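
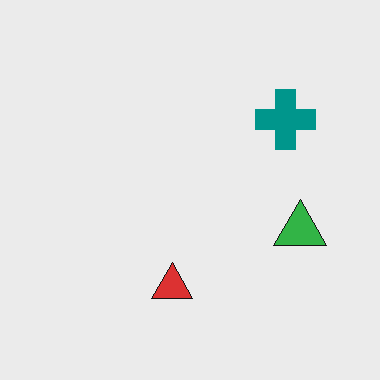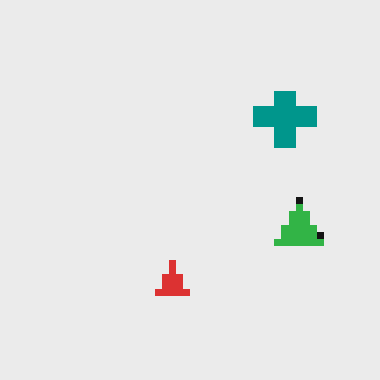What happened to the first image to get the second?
The transformation is: moderately pixelated.

Shapes are reduced to large square blocks; fine edges and outlines are lost — a downscale-then-upscale (mosaic) effect.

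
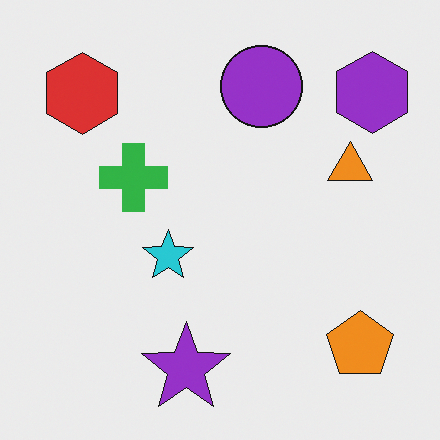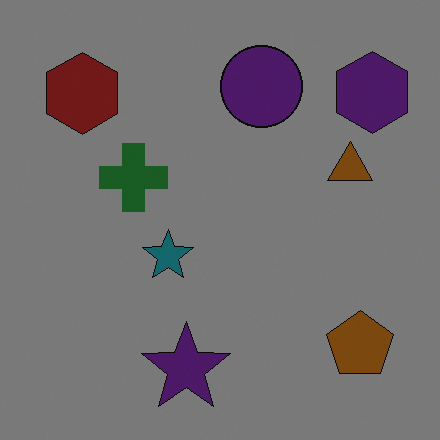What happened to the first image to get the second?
This is the original image substantially darkened.

Every pixel — background and shapes alike — is uniformly darkened.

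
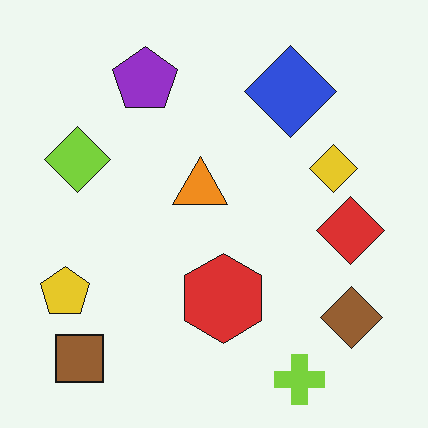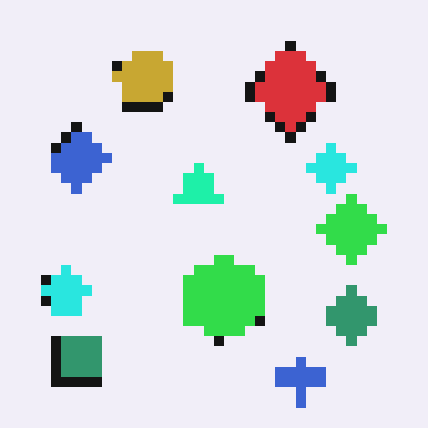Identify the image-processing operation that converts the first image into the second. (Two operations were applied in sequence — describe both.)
This is the original image heavily pixelated into large blocks, then hue-shifted noticeably.

Shapes are reduced to large square blocks; fine edges and outlines are lost — a downscale-then-upscale (mosaic) effect. Every shape's color has rotated by the same amount around the hue wheel — a uniform hue shift.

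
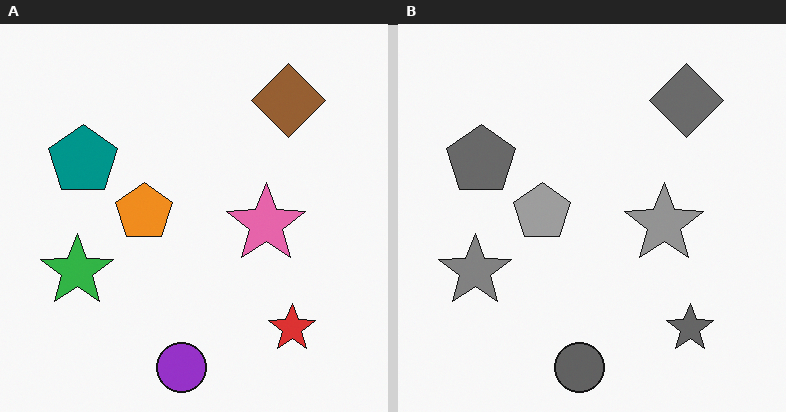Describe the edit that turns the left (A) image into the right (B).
The right (B) image is the left (A) converted to grayscale.

All color is removed — every shape is now a shade of grey.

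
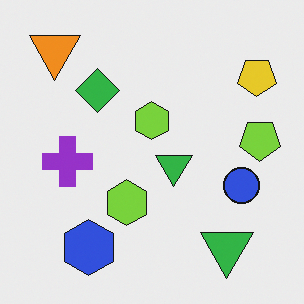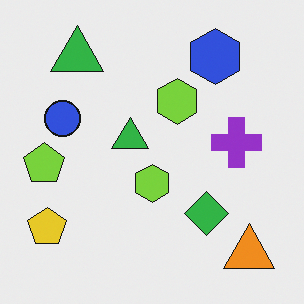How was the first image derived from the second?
This is the original image rotated 180°.

The orange triangle sits in the bottom-right of the second image and the top-left of the first — consistent with a whole-image 180° rotation.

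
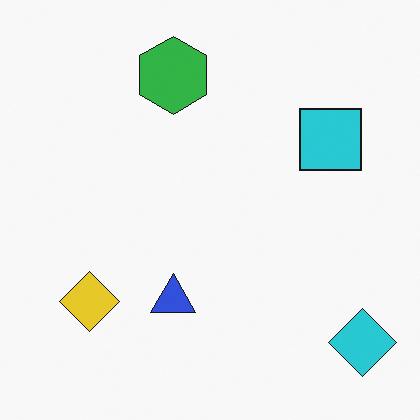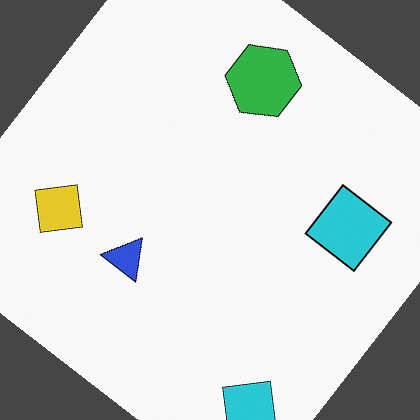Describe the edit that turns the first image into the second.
The image was rotated clockwise by a large amount — several tens of degrees.

Every shape is tilted by the same angle and the image corners show triangular fill wedges — a whole-image rotation by a non-right angle.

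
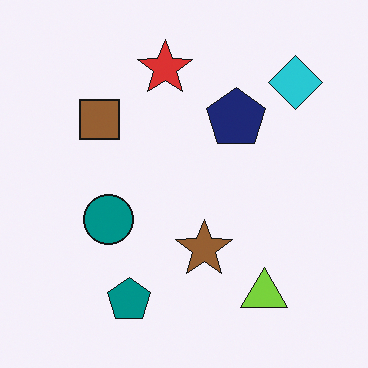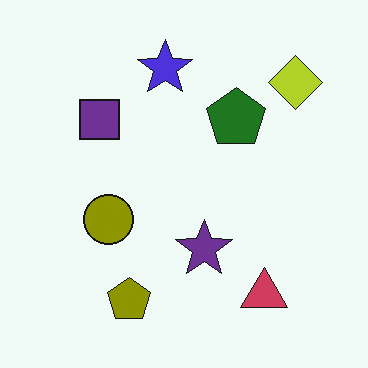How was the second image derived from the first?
The image was hue-shifted through roughly half the color wheel.

Every shape's color has rotated by the same amount around the hue wheel — a uniform hue shift.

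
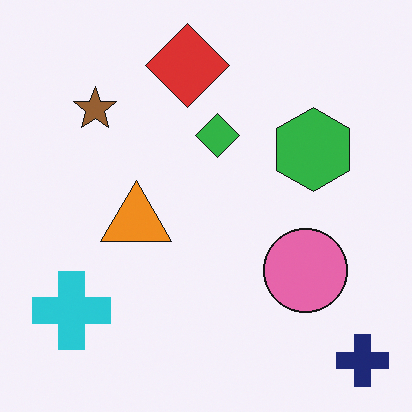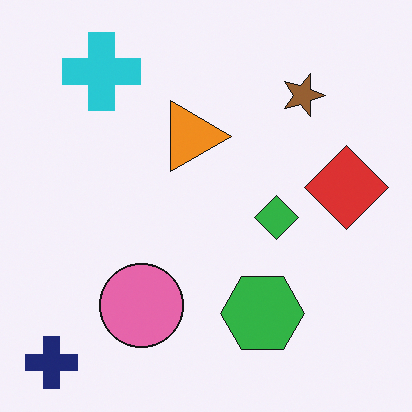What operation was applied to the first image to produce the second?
Rotated 90° clockwise.

The navy cross sits in the bottom-right of the first image and the bottom-left of the second — consistent with a whole-image 90° clockwise rotation.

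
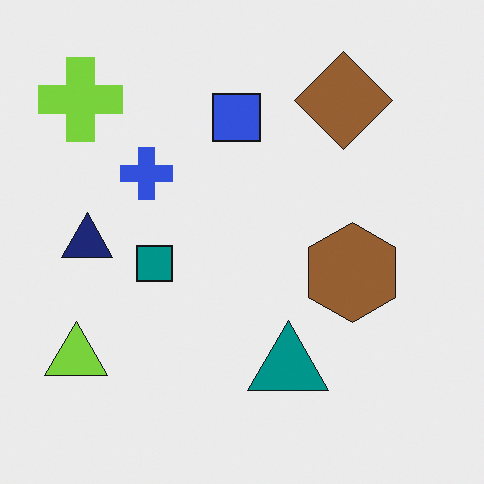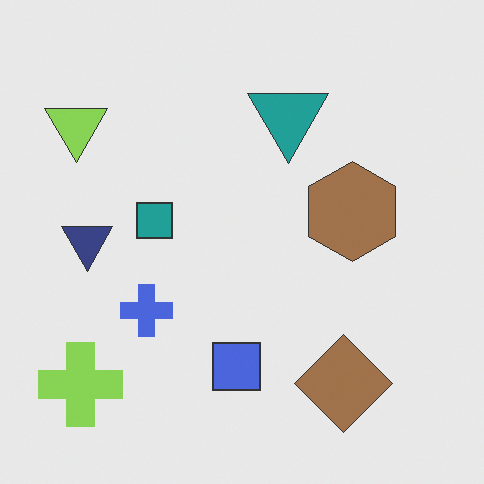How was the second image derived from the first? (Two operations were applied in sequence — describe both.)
The second image is the first given slightly reduced contrast, then flipped vertically (top ↔ bottom).

Tones are pushed toward mid-grey across the whole image — a global contrast change. The lime cross is in the top-left of the first image and the bottom-left of the second — shapes on opposite sides of the horizontal midline have swapped in a mirror flip.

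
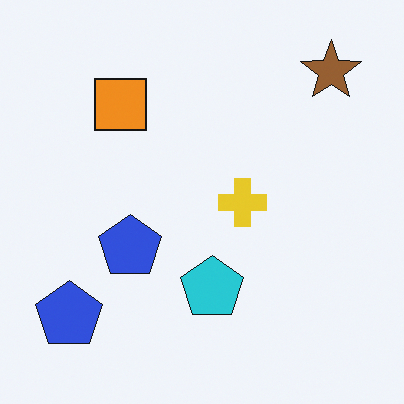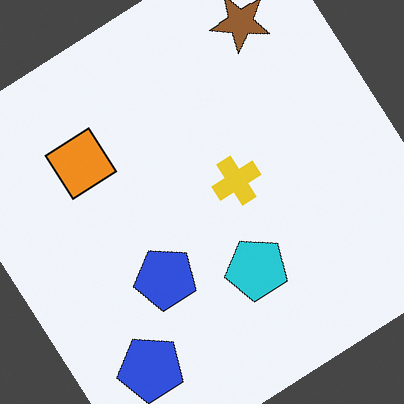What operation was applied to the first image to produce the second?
The image was rotated counter-clockwise by a large amount — several tens of degrees.

Every shape is tilted by the same angle and the image corners show triangular fill wedges — a whole-image rotation by a non-right angle.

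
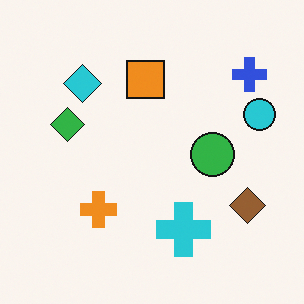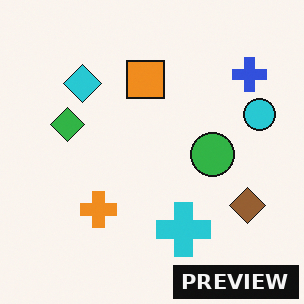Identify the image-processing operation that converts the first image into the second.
The image was watermarked with the text "PREVIEW" in the lower-right corner.

A dark label reading "PREVIEW" appears in the lower-right corner.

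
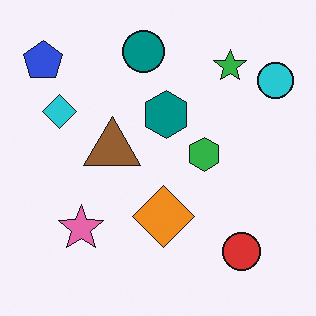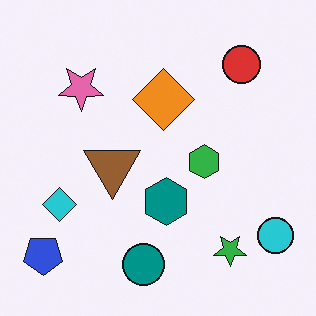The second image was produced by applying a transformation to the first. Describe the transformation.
This is the original image flipped vertically (top ↔ bottom).

The teal circle is in the top of the first image and the bottom of the second — shapes on opposite sides of the horizontal midline have swapped in a mirror flip.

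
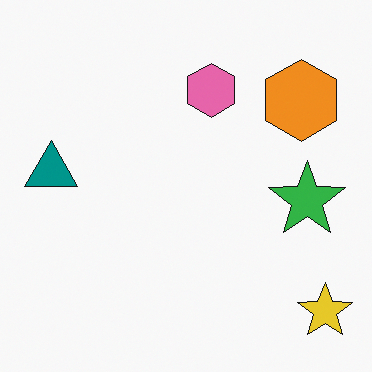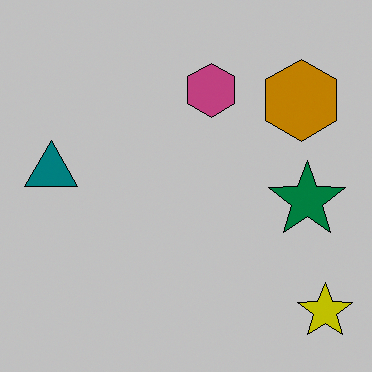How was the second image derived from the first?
Heavily posterized to just a handful of flat colors.

Each flat color has snapped to a coarser quantized level — most visibly, the near-white background has dropped to a flat grey.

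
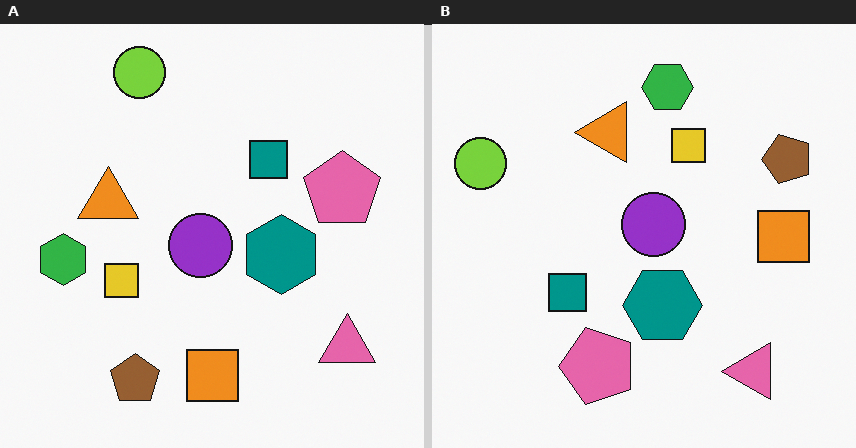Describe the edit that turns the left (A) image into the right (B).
This is the original image transposed (reflected across the top-left ↔ bottom-right diagonal).

Shapes have swapped their row and column positions — what was in the top-right is now in the bottom-left — a diagonal reflection.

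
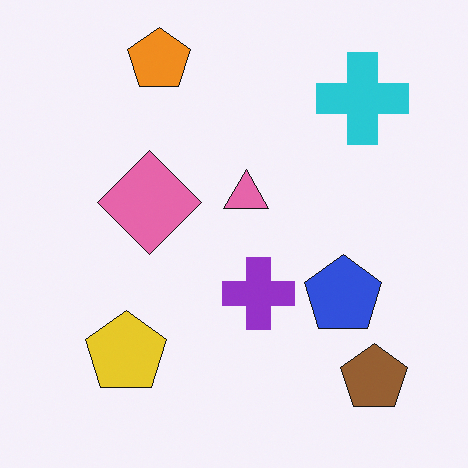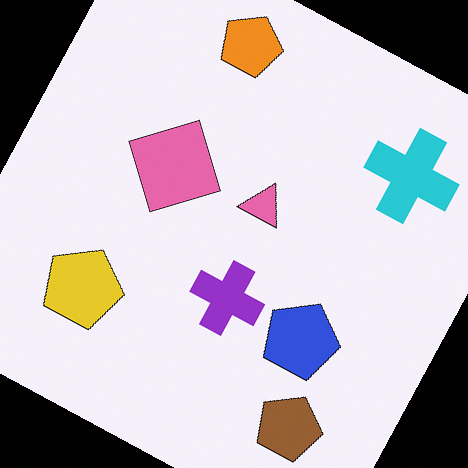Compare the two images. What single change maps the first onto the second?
Rotated clockwise by a clearly visible amount.

Every shape is tilted by the same angle and the image corners show triangular fill wedges — a whole-image rotation by a non-right angle.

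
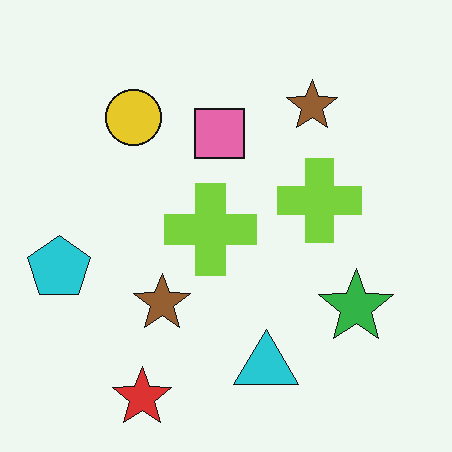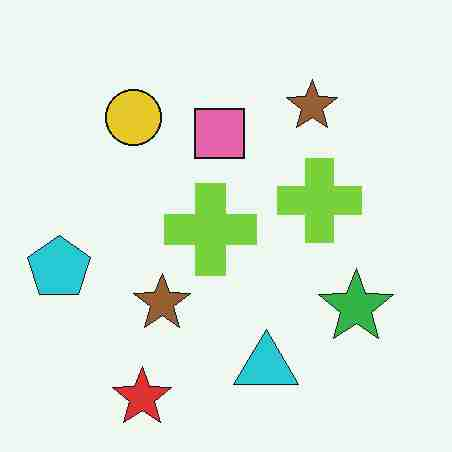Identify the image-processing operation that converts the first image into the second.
Degraded with heavy JPEG compression.

Blocky 8×8 compression artifacts appear around shape edges and the flat background shows ringing — characteristic JPEG degradation.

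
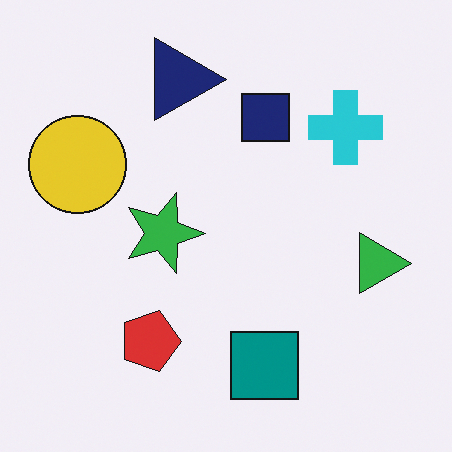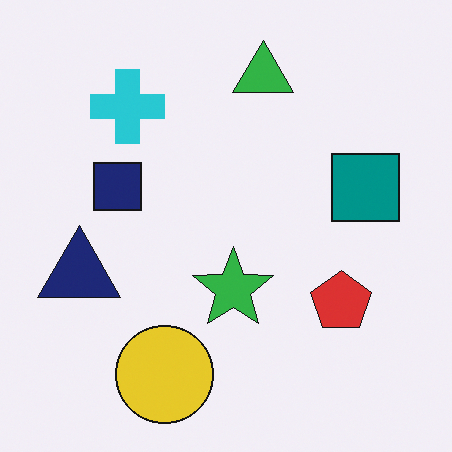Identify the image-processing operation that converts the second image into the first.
It was rotated 90° clockwise.

The yellow circle sits in the bottom of the second image and the left of the first — consistent with a whole-image 90° clockwise rotation.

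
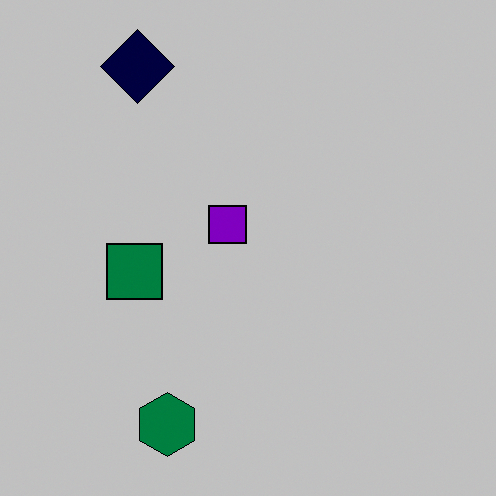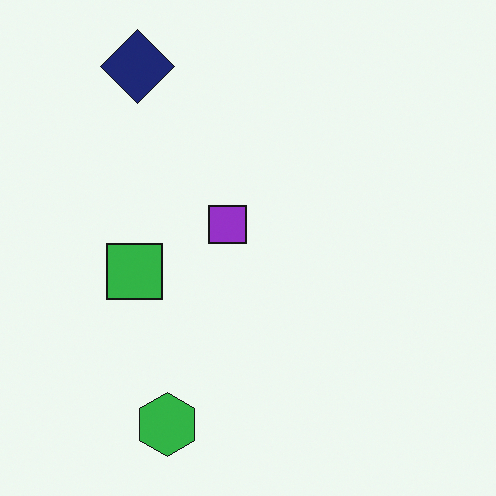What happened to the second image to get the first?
It was heavily posterized to just a handful of flat colors.

Each flat color has snapped to a coarser quantized level — most visibly, the near-white background has dropped to a flat grey.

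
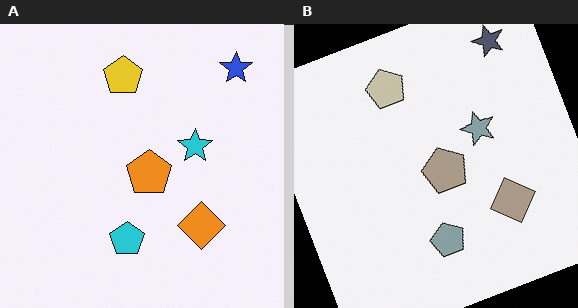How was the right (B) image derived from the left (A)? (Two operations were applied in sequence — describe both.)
Rotated counter-clockwise by a moderate amount, then made much more muted (saturation change).

Every shape is tilted by the same angle and the image corners show triangular fill wedges — a whole-image rotation by a non-right angle. All colors are more muted and greyish — a global saturation change.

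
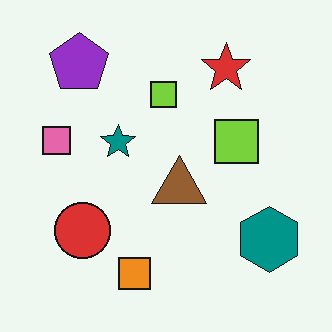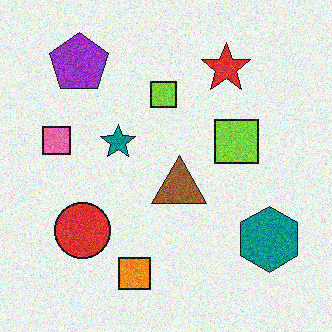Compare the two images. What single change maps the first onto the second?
This is the original image degraded with visible gaussian noise.

Random speckle covers the whole image, including the flat background.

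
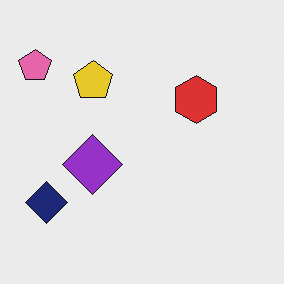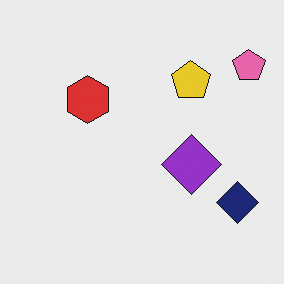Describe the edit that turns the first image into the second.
The second image is the first flipped horizontally (left ↔ right).

The pink pentagon is in the top-left of the first image and the top-right of the second — shapes on opposite sides of the vertical midline have swapped in a mirror flip.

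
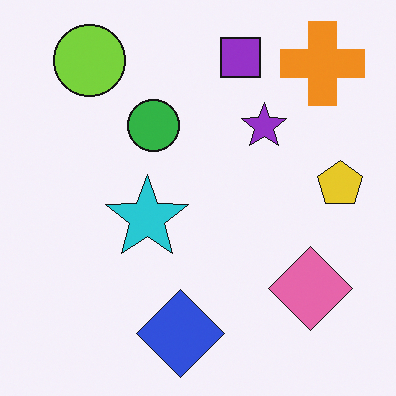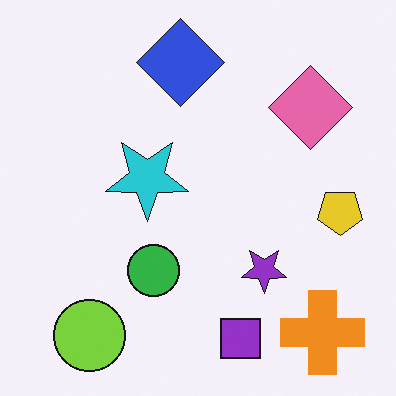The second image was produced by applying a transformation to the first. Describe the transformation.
Flipped vertically (top ↔ bottom).

The purple square is in the top of the first image and the bottom of the second — shapes on opposite sides of the horizontal midline have swapped in a mirror flip.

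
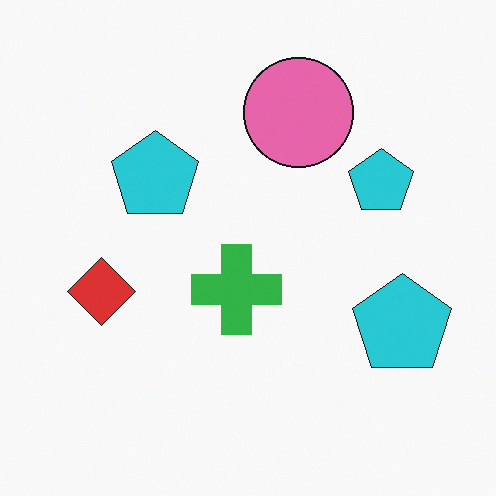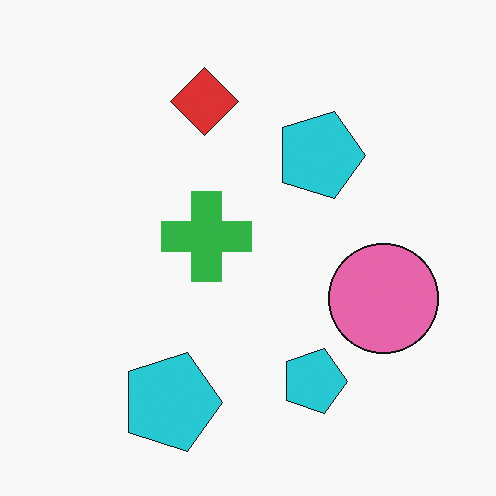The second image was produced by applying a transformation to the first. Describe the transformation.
It was rotated 90° clockwise.

The red diamond sits in the left of the first image and the top of the second — consistent with a whole-image 90° clockwise rotation.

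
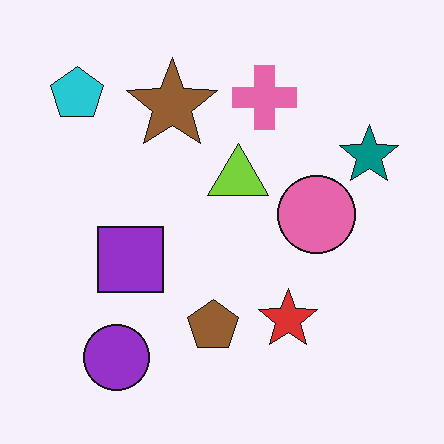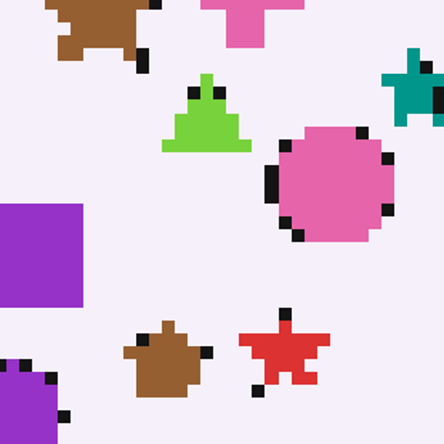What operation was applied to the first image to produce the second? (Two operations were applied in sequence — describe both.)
This is the original image moderately pixelated, then cropped to a modestly smaller region and rescaled.

Shapes are reduced to large square blocks; fine edges and outlines are lost — a downscale-then-upscale (mosaic) effect. The visible shapes are larger and the field of view is narrower; shapes near the original edges may be partly or wholly outside the frame — a crop-and-rescale.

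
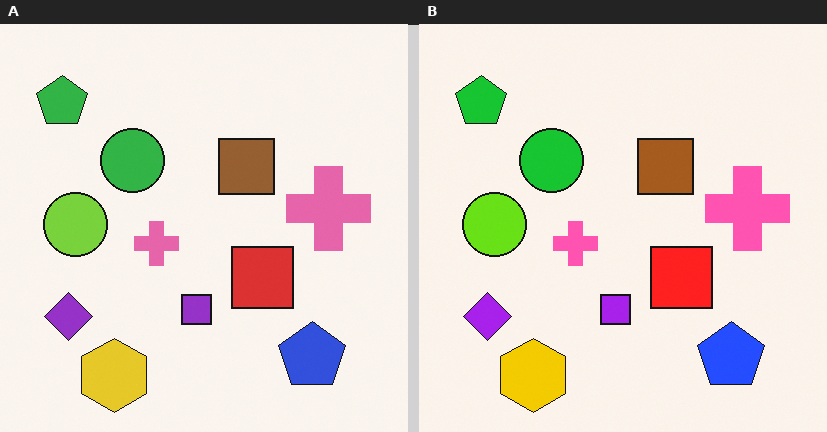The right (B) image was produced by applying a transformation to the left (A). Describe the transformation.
This is the original image slightly oversaturated.

All colors are more vivid — a global saturation change.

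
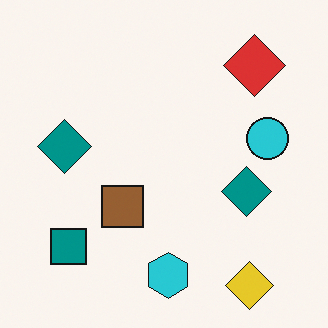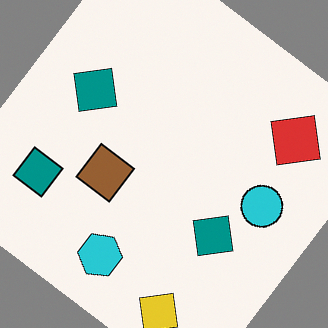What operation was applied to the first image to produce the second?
The image was rotated clockwise by a large amount — several tens of degrees.

Every shape is tilted by the same angle and the image corners show triangular fill wedges — a whole-image rotation by a non-right angle.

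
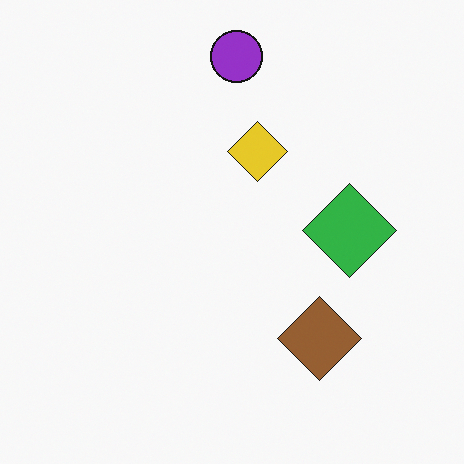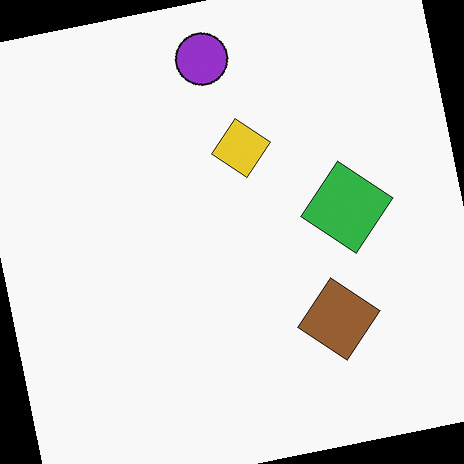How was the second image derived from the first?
The transformation is: rotated counter-clockwise by a few degrees.

Every shape is tilted by the same angle and the image corners show triangular fill wedges — a whole-image rotation by a non-right angle.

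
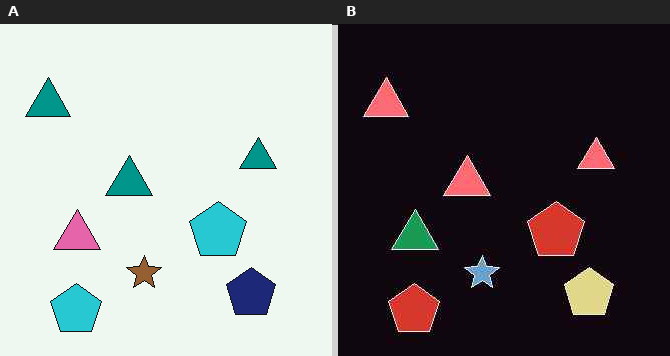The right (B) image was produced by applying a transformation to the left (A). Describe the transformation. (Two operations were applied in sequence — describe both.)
Color-inverted (negative), then given moderate JPEG compression.

The light background has become dark and every shape's color is its complement — a photographic negative. Blocky 8×8 compression artifacts appear around shape edges and the flat background shows ringing — characteristic JPEG degradation.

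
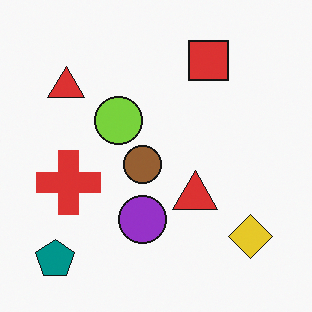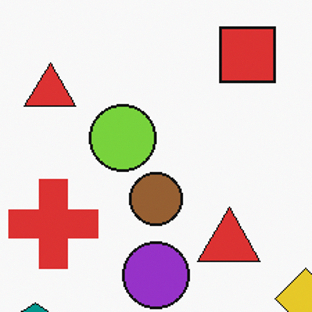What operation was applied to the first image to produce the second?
It was cropped slightly and scaled back up.

The visible shapes are larger and the field of view is narrower; shapes near the original edges may be partly or wholly outside the frame — a crop-and-rescale.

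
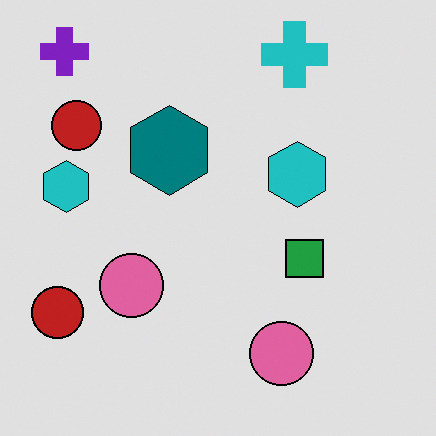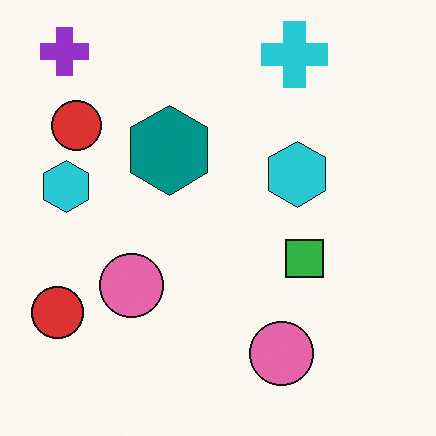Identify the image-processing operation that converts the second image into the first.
The transformation is: posterized to a reduced palette.

Each flat color has snapped to a coarser quantized level — most visibly, the near-white background has dropped to a flat grey.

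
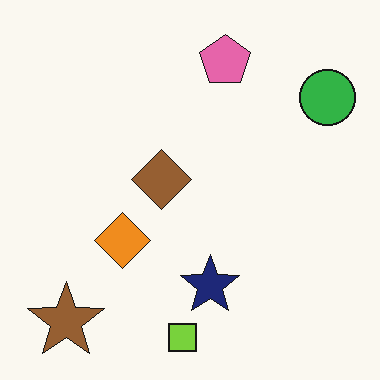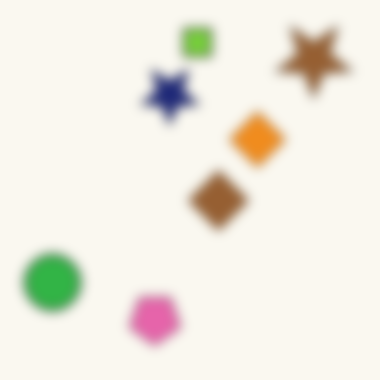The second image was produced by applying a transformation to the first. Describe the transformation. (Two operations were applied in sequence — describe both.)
This is the original image heavily blurred, then rotated 180°.

Shape edges and outlines are uniformly softened across the whole image. The brown star sits in the bottom-left of the first image and the top-right of the second — consistent with a whole-image 180° rotation.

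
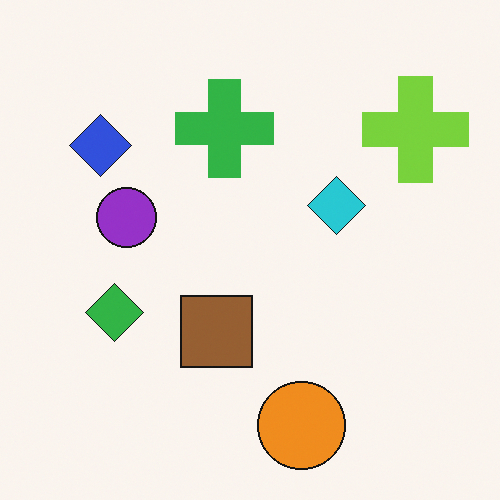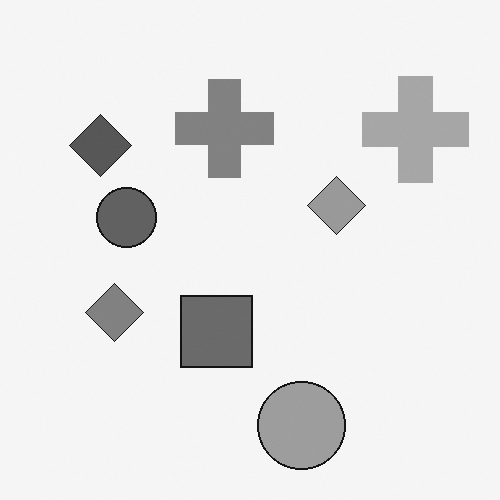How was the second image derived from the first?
Converted to grayscale.

All color is removed — every shape is now a shade of grey.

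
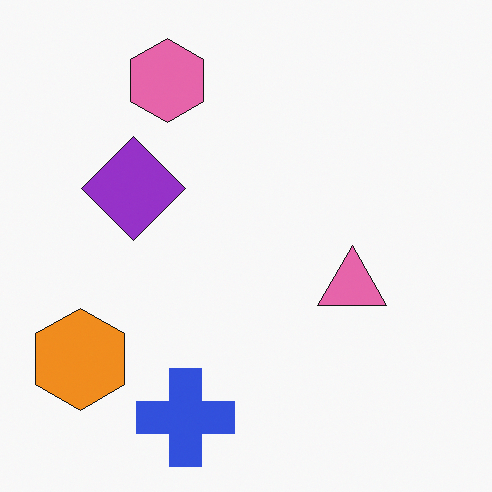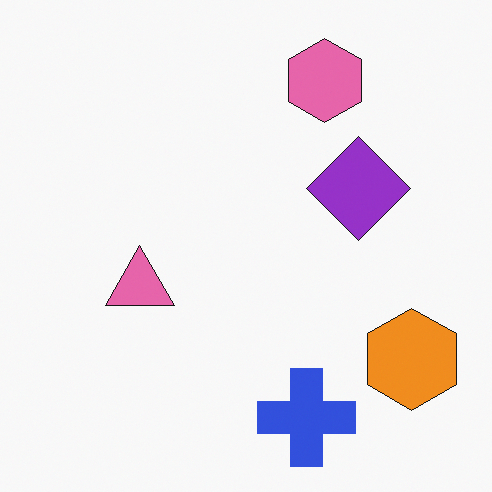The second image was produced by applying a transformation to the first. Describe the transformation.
Flipped horizontally (left ↔ right).

The orange hexagon is in the bottom-left of the first image and the bottom-right of the second — shapes on opposite sides of the vertical midline have swapped in a mirror flip.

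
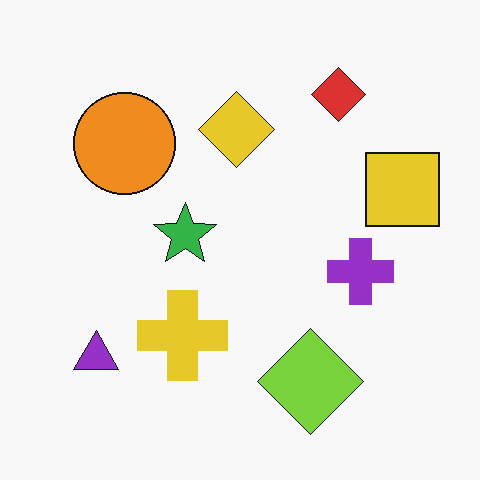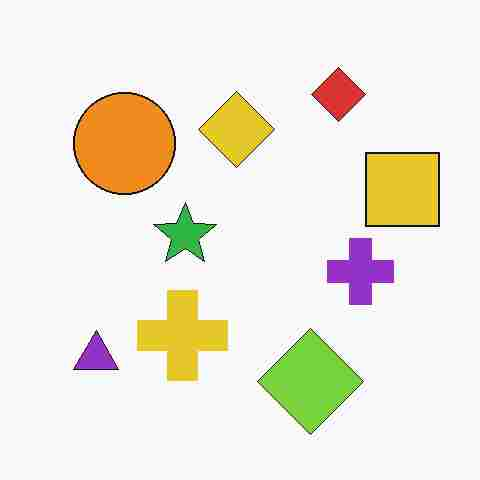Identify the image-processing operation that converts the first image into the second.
This is the original image degraded with heavy JPEG compression.

Blocky 8×8 compression artifacts appear around shape edges and the flat background shows ringing — characteristic JPEG degradation.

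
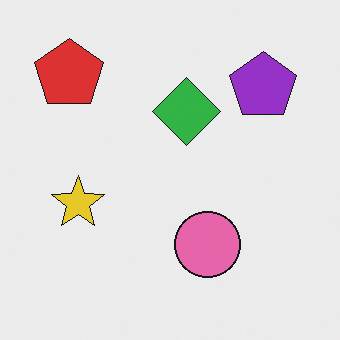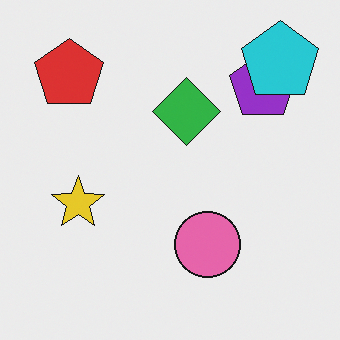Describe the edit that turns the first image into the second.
The transformation is: overlaid with an additional cyan pentagon.

A cyan pentagon appears in the second image that is absent from the first.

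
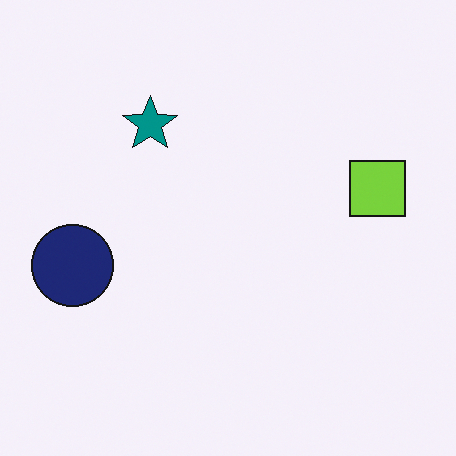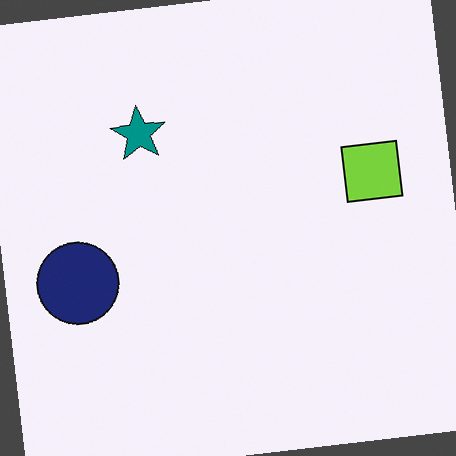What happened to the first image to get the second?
It was rotated counter-clockwise by a few degrees.

Every shape is tilted by the same angle and the image corners show triangular fill wedges — a whole-image rotation by a non-right angle.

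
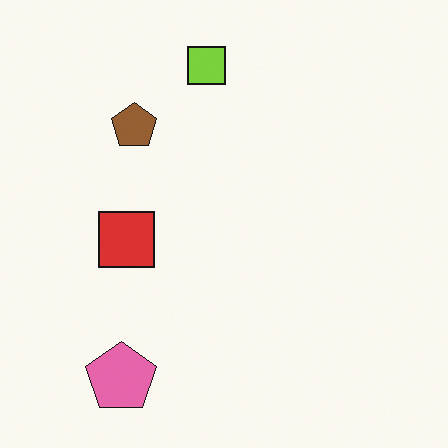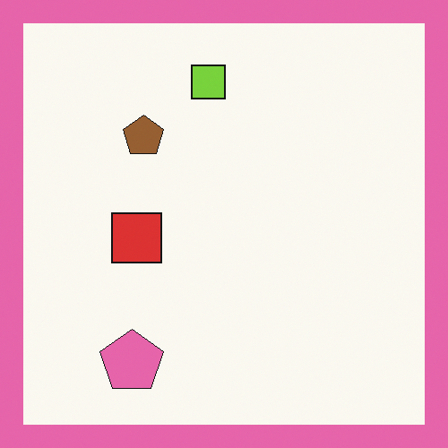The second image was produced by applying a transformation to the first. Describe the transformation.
The transformation is: framed with a pink border.

A solid pink frame runs around the edge of the second image, with the content slightly shrunk inside it.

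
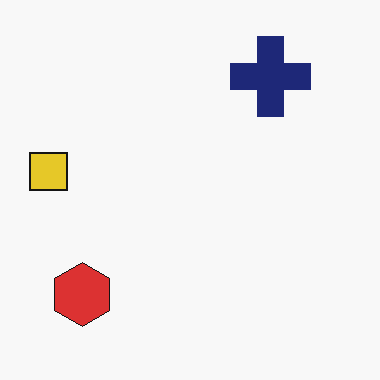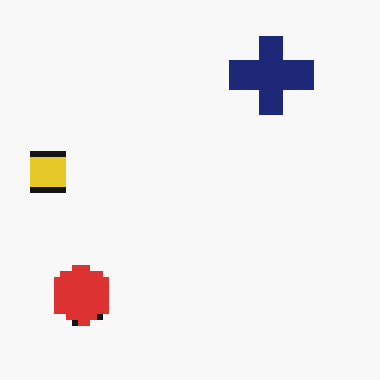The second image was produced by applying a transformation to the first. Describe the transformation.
It was pixelated into visible square blocks.

Shapes are reduced to large square blocks; fine edges and outlines are lost — a downscale-then-upscale (mosaic) effect.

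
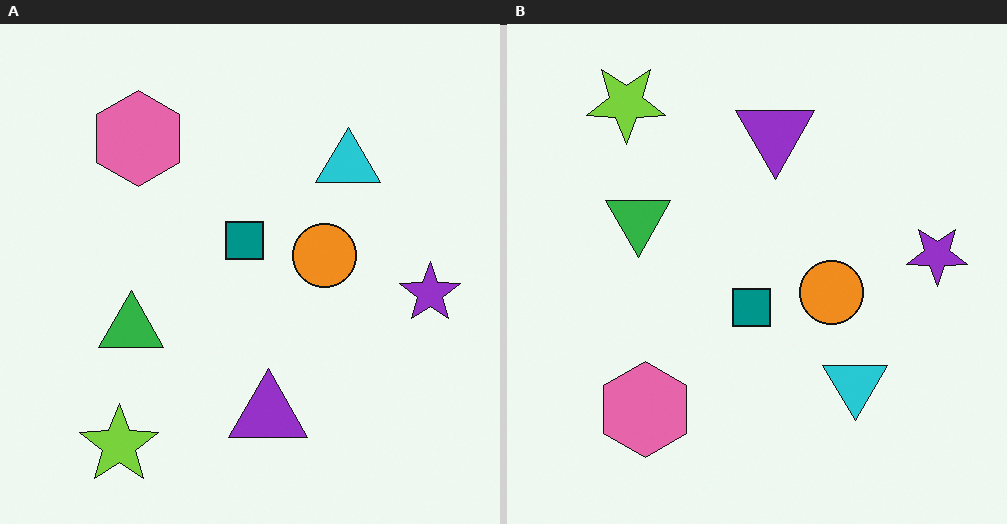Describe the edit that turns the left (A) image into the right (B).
The transformation is: flipped vertically (top ↔ bottom).

The lime star is in the bottom-left of the left (A) image and the top-left of the right (B) — shapes on opposite sides of the horizontal midline have swapped in a mirror flip.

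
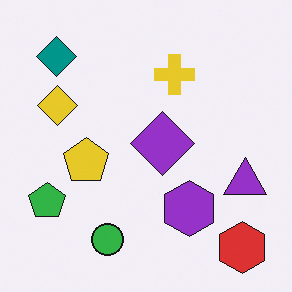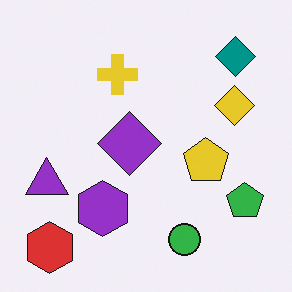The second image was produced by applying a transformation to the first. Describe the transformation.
Flipped horizontally (left ↔ right).

The green pentagon is in the bottom-left of the first image and the bottom-right of the second — shapes on opposite sides of the vertical midline have swapped in a mirror flip.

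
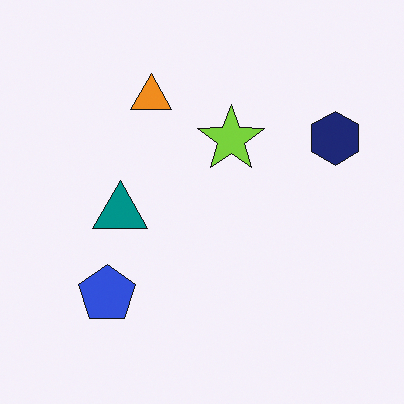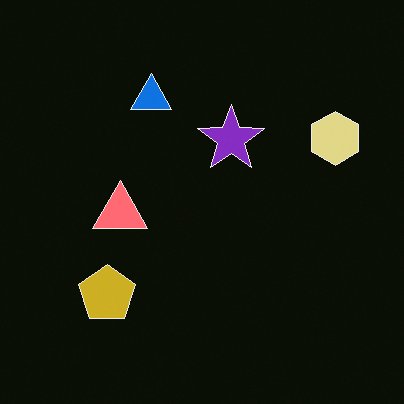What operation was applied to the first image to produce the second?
This is the original image color-inverted (negative).

The light background has become dark and every shape's color is its complement — a photographic negative.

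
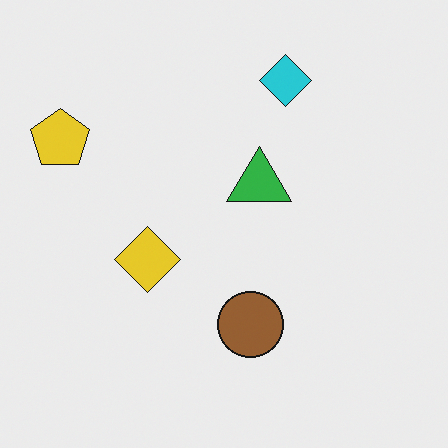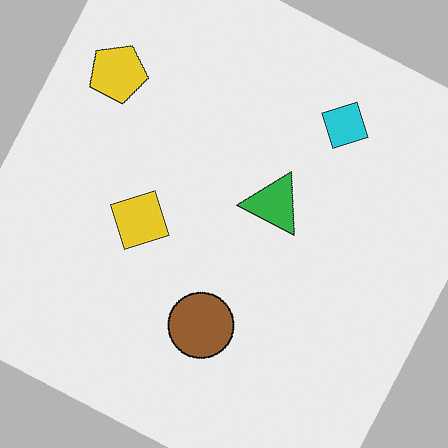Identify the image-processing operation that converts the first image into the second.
It was rotated clockwise by a moderate amount.

Every shape is tilted by the same angle and the image corners show triangular fill wedges — a whole-image rotation by a non-right angle.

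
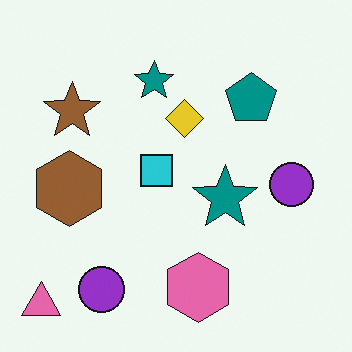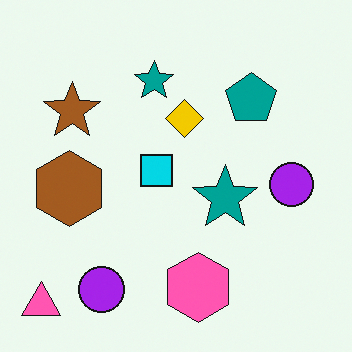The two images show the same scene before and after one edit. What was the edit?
Slightly oversaturated.

All colors are more vivid — a global saturation change.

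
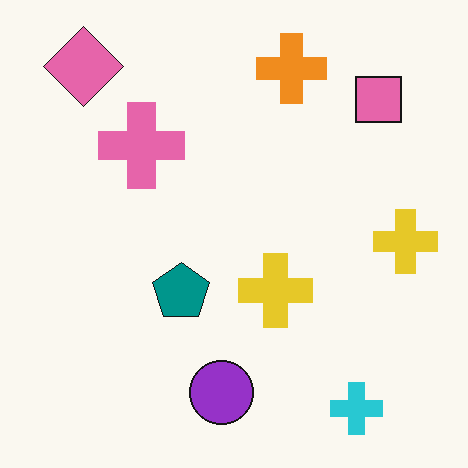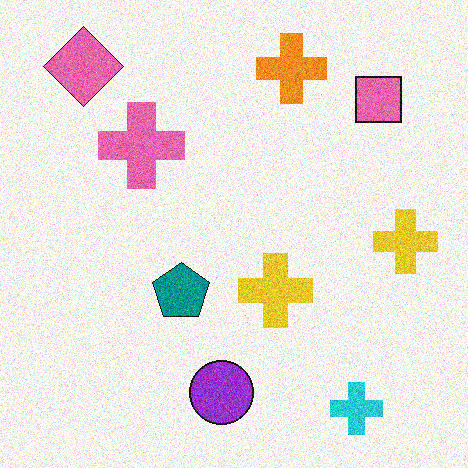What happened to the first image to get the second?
The image was degraded with moderate additive noise.

Random speckle covers the whole image, including the flat background.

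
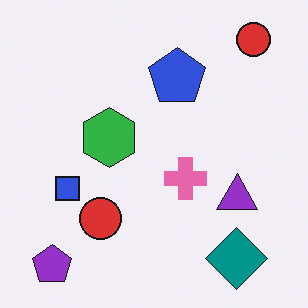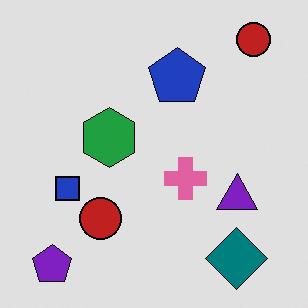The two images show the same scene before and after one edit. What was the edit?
It was moderately posterized.

Each flat color has snapped to a coarser quantized level — most visibly, the near-white background has dropped to a flat grey.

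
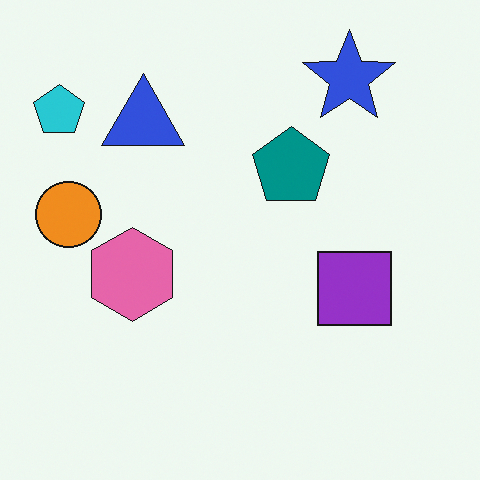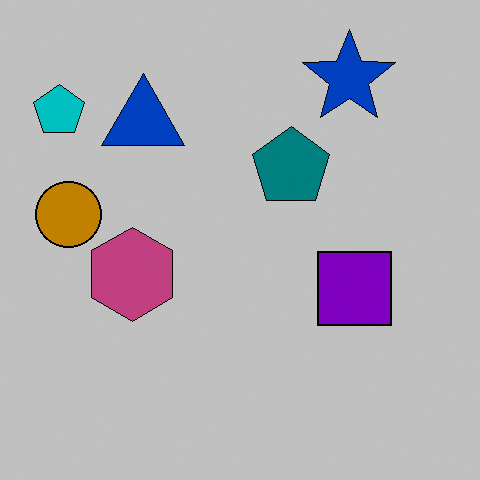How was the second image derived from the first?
The image was aggressively posterized.

Each flat color has snapped to a coarser quantized level — most visibly, the near-white background has dropped to a flat grey.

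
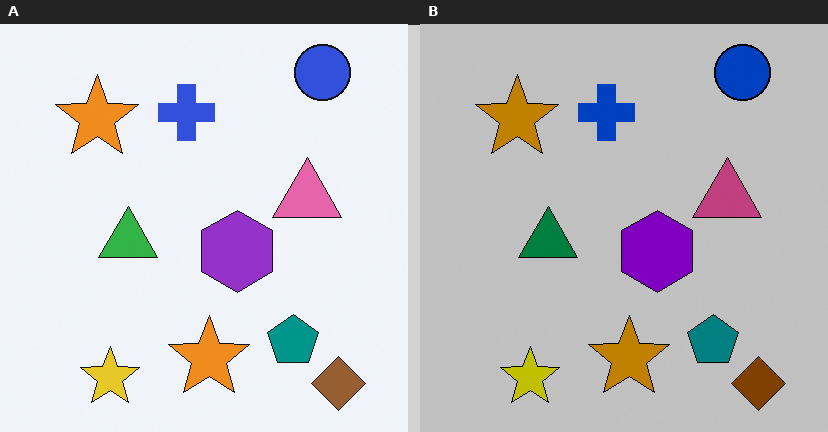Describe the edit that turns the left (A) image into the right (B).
The right (B) image is the left (A) aggressively posterized.

Each flat color has snapped to a coarser quantized level — most visibly, the near-white background has dropped to a flat grey.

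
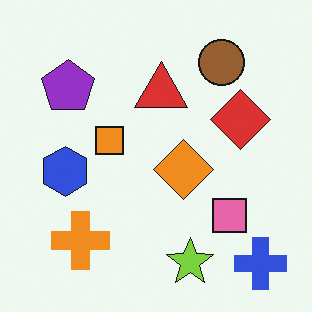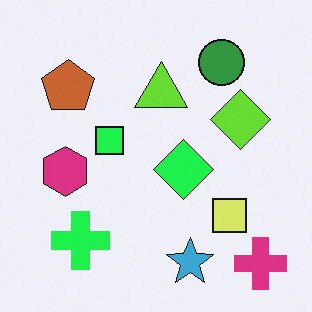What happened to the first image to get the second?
The image was hue-shifted noticeably.

Every shape's color has rotated by the same amount around the hue wheel — a uniform hue shift.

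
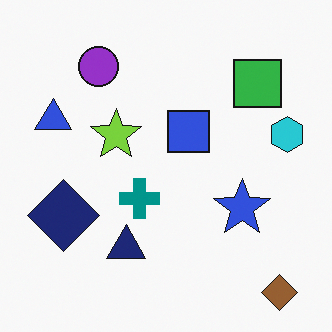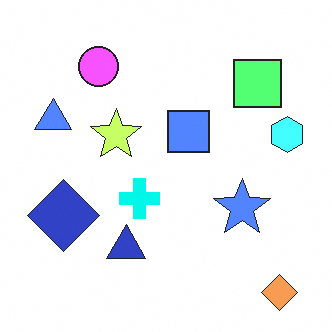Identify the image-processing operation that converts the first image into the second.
It was substantially brightened.

Every pixel — background and shapes alike — is uniformly brightened.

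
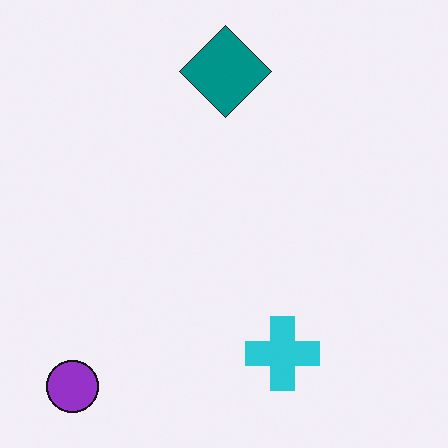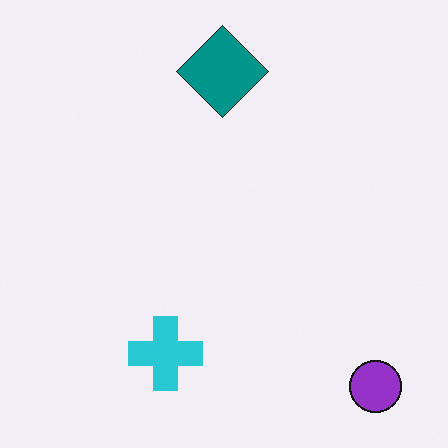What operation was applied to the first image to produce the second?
This is the original image flipped horizontally (left ↔ right).

The purple circle is in the bottom-left of the first image and the bottom-right of the second — shapes on opposite sides of the vertical midline have swapped in a mirror flip.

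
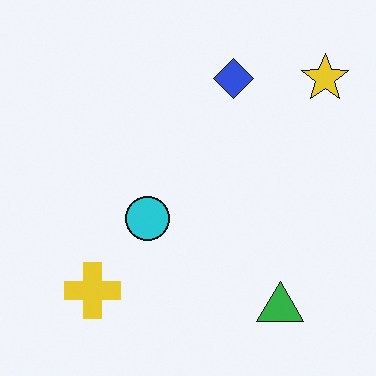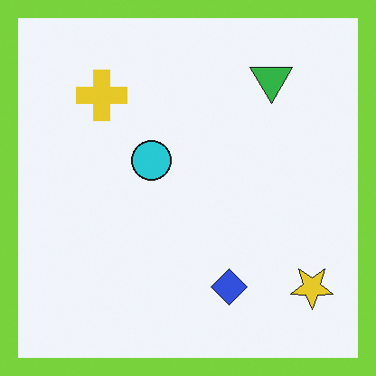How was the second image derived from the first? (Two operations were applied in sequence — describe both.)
This is the original image flipped vertically (top ↔ bottom), then framed with a lime border.

The green triangle is in the bottom-right of the first image and the top-right of the second — shapes on opposite sides of the horizontal midline have swapped in a mirror flip. A solid lime frame runs around the edge of the second image, with the content slightly shrunk inside it.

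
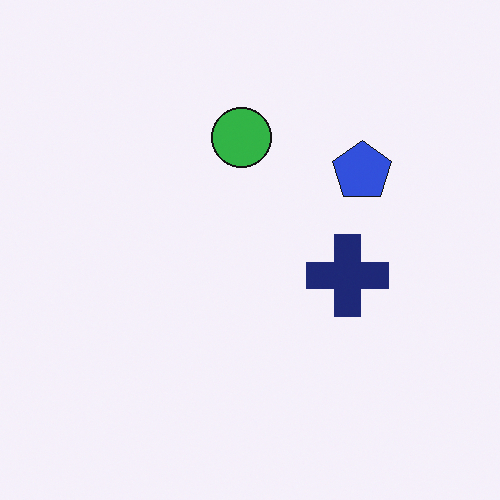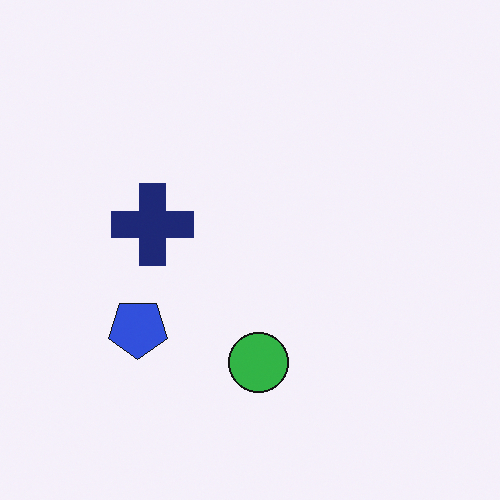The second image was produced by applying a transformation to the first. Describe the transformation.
The image was rotated 180°.

The blue pentagon sits in the right of the first image and the left of the second — consistent with a whole-image 180° rotation.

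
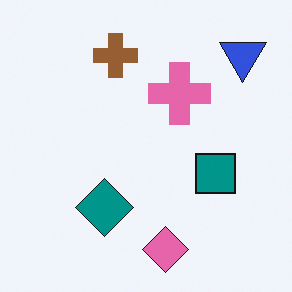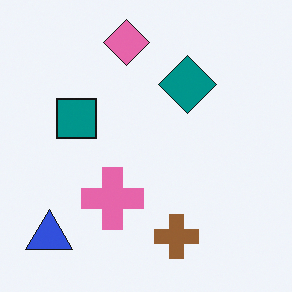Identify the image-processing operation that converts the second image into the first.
Rotated 180°.

The blue triangle sits in the bottom-left of the second image and the top-right of the first — consistent with a whole-image 180° rotation.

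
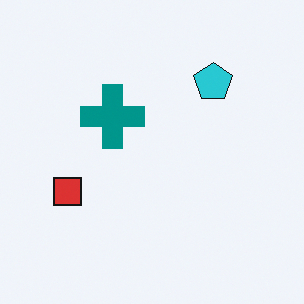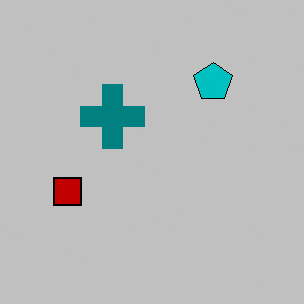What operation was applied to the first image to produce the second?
The transformation is: heavily posterized to just a handful of flat colors.

Each flat color has snapped to a coarser quantized level — most visibly, the near-white background has dropped to a flat grey.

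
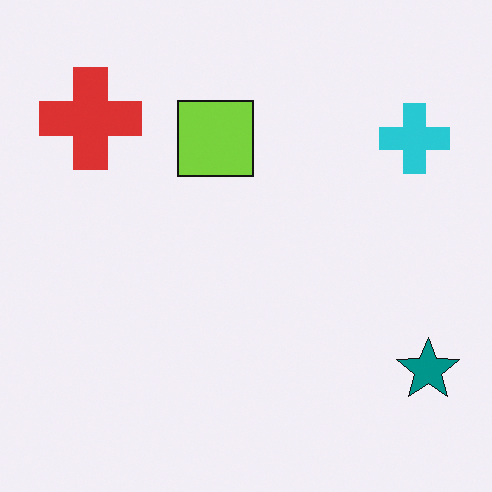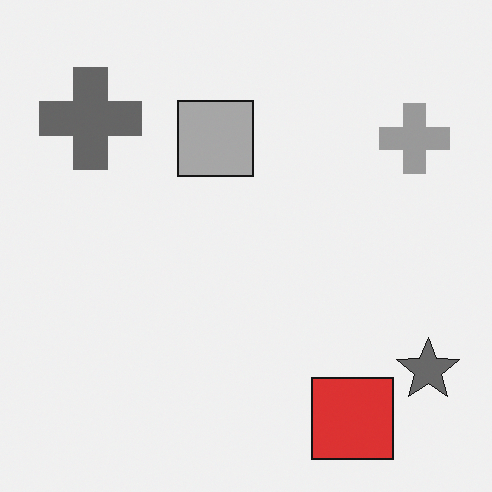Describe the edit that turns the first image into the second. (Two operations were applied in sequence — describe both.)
It was converted to grayscale, then overlaid with an additional red square.

All color is removed — every shape is now a shade of grey. A red square appears in the second image that is absent from the first.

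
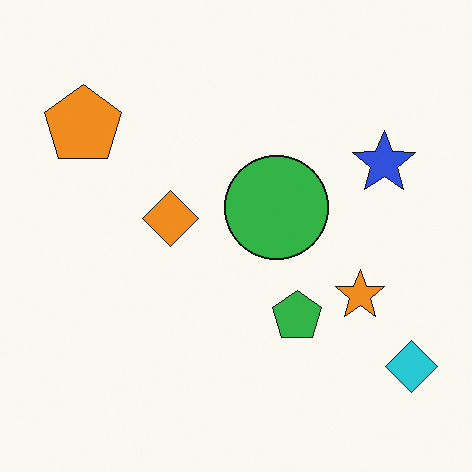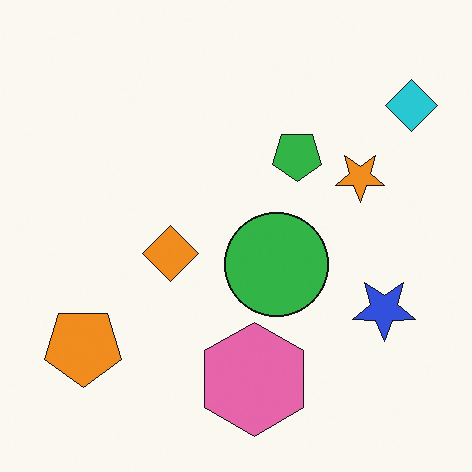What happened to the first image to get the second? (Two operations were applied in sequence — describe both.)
Flipped vertically (top ↔ bottom), then overlaid with an additional pink hexagon.

The cyan diamond is in the bottom-right of the first image and the top-right of the second — shapes on opposite sides of the horizontal midline have swapped in a mirror flip. A pink hexagon appears in the second image that is absent from the first.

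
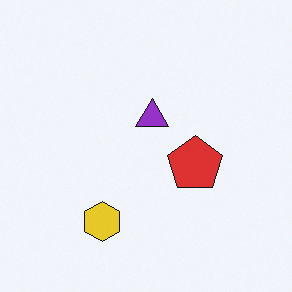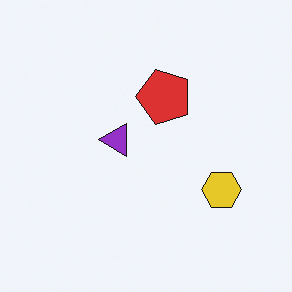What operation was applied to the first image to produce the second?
The image was rotated 90° counter-clockwise.

The yellow hexagon sits in the bottom of the first image and the right of the second — consistent with a whole-image 90° counter-clockwise rotation.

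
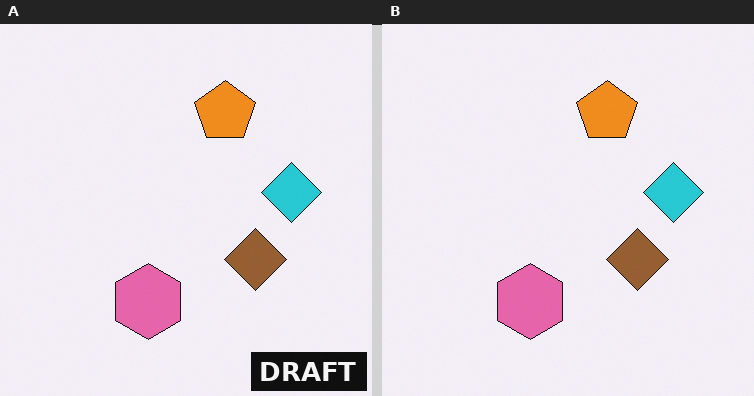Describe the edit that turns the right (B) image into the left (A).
The image was watermarked with the text "DRAFT" in the lower-right corner.

A dark label reading "DRAFT" appears in the lower-right corner.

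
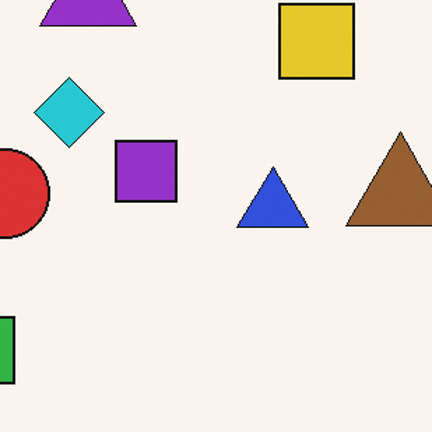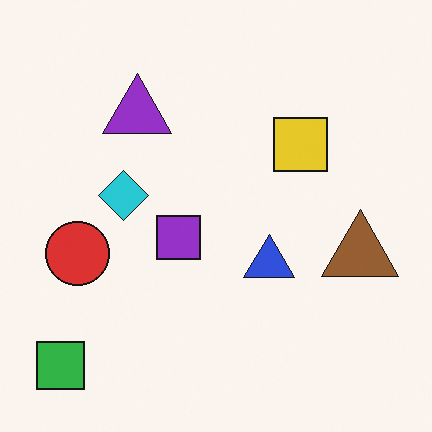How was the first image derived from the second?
The image was cropped slightly and scaled back up.

The visible shapes are larger and the field of view is narrower; shapes near the original edges may be partly or wholly outside the frame — a crop-and-rescale.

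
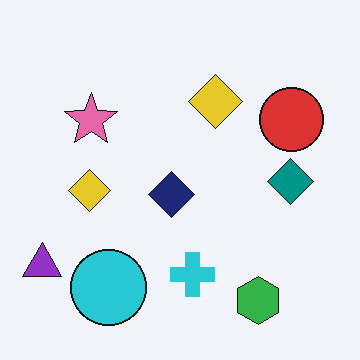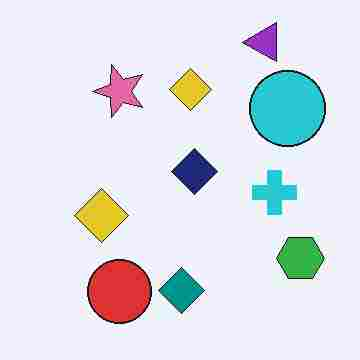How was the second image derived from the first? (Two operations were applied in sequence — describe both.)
The second image is the first transposed (reflected across the top-left ↔ bottom-right diagonal), then degraded with heavy JPEG compression.

Shapes have swapped their row and column positions — what was in the top-right is now in the bottom-left — a diagonal reflection. Blocky 8×8 compression artifacts appear around shape edges and the flat background shows ringing — characteristic JPEG degradation.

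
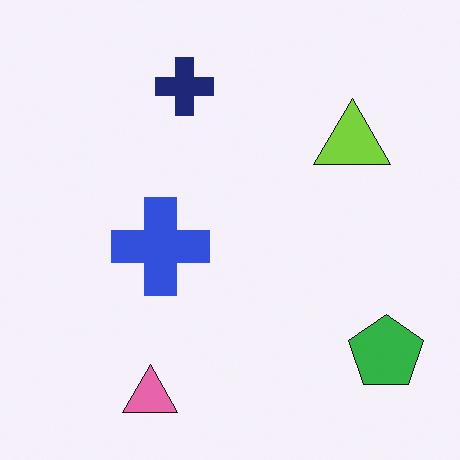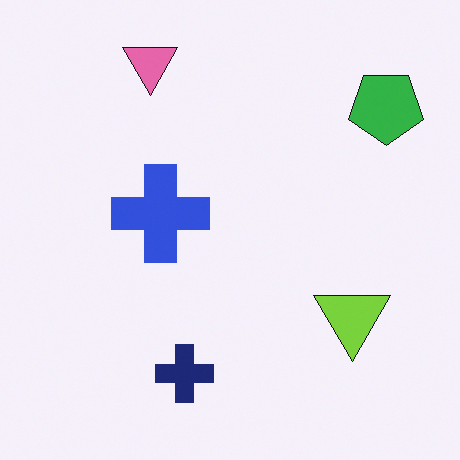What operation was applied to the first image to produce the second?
It was flipped vertically (top ↔ bottom).

The pink triangle is in the bottom-left of the first image and the top-left of the second — shapes on opposite sides of the horizontal midline have swapped in a mirror flip.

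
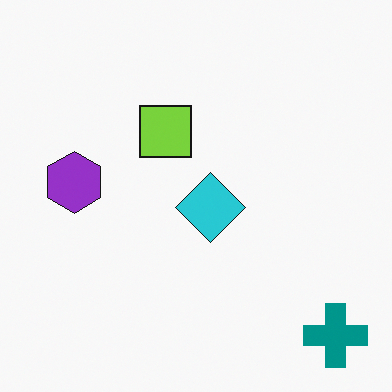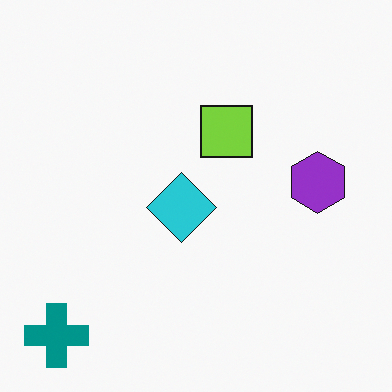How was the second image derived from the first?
The second image is the first flipped horizontally (left ↔ right).

The teal cross is in the bottom-right of the first image and the bottom-left of the second — shapes on opposite sides of the vertical midline have swapped in a mirror flip.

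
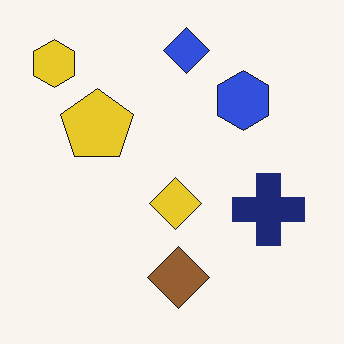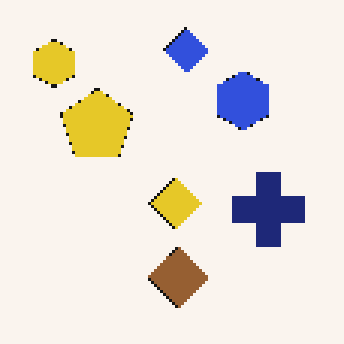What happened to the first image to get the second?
The transformation is: mildly pixelated.

Shapes are reduced to large square blocks; fine edges and outlines are lost — a downscale-then-upscale (mosaic) effect.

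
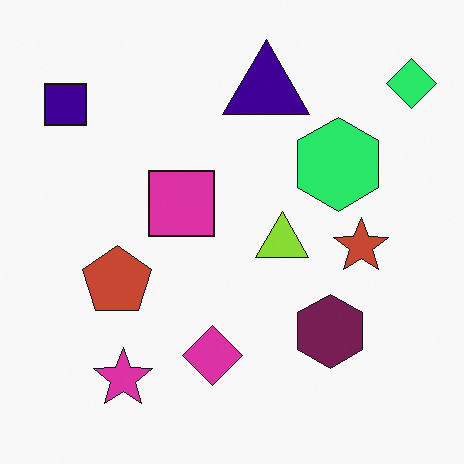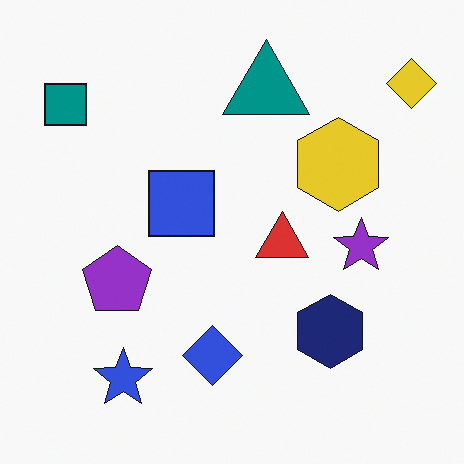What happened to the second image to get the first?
The transformation is: hue-shifted by a moderate amount.

Every shape's color has rotated by the same amount around the hue wheel — a uniform hue shift.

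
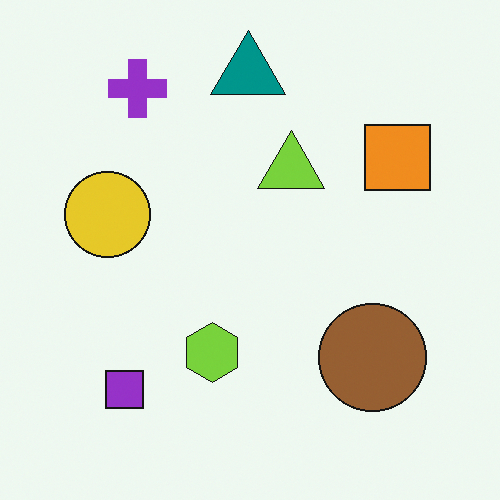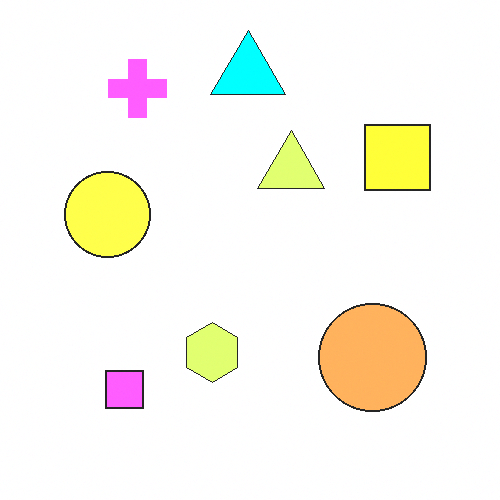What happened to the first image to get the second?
The transformation is: brightened a lot.

Every pixel — background and shapes alike — is uniformly brightened.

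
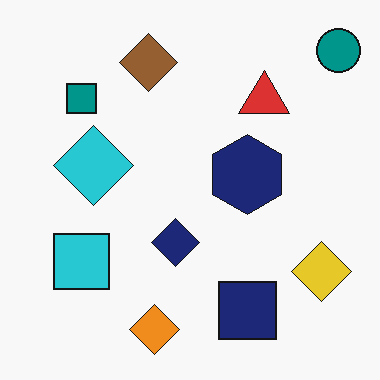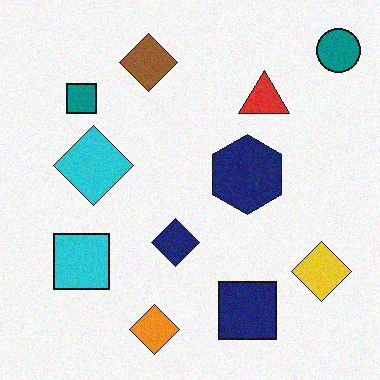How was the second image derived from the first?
Degraded with subtle gaussian noise.

Random speckle covers the whole image, including the flat background.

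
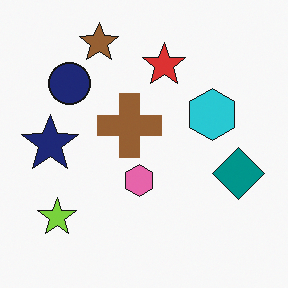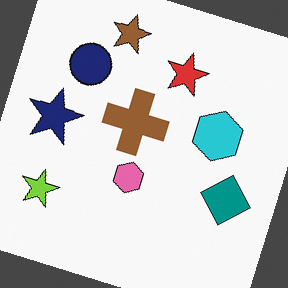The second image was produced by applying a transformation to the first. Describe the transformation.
The transformation is: rotated clockwise by a moderate amount.

Every shape is tilted by the same angle and the image corners show triangular fill wedges — a whole-image rotation by a non-right angle.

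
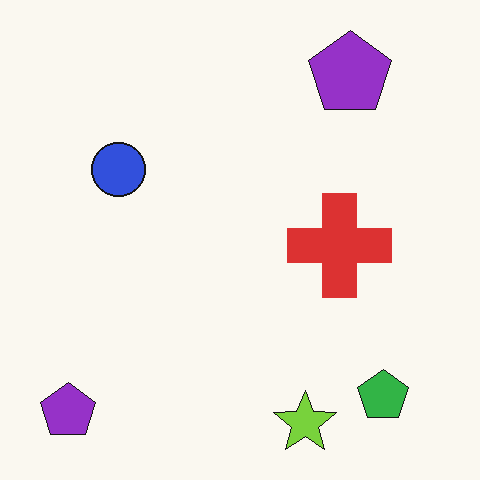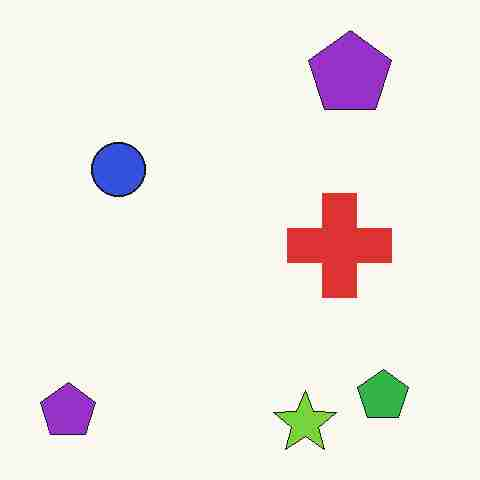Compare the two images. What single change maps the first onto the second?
The image was degraded with heavy JPEG compression.

Blocky 8×8 compression artifacts appear around shape edges and the flat background shows ringing — characteristic JPEG degradation.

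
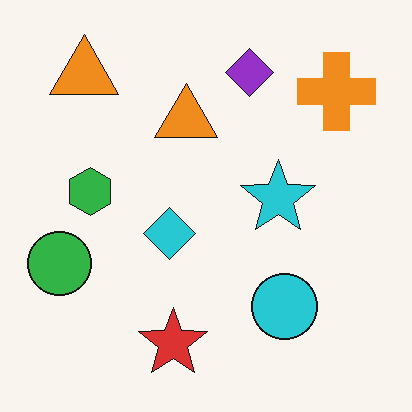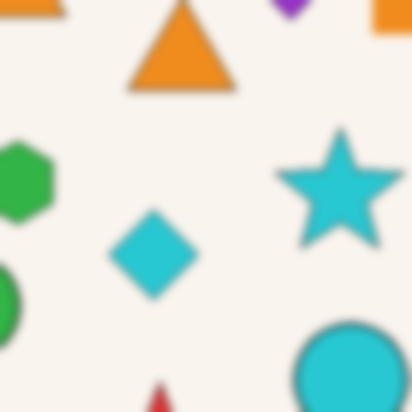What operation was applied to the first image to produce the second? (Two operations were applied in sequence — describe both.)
It was cropped tightly and scaled back up, then noticeably gaussian-blurred.

The visible shapes are larger and the field of view is narrower; shapes near the original edges may be partly or wholly outside the frame — a crop-and-rescale. Shape edges and outlines are uniformly softened across the whole image.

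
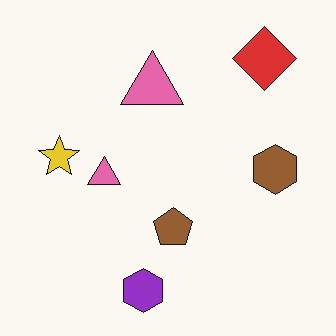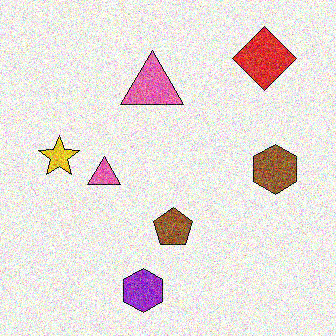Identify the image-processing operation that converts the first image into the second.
Degraded with heavy additive noise.

Random speckle covers the whole image, including the flat background.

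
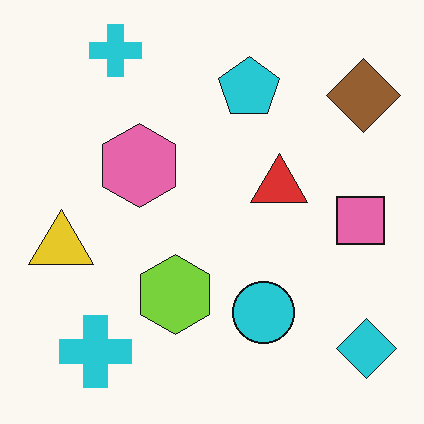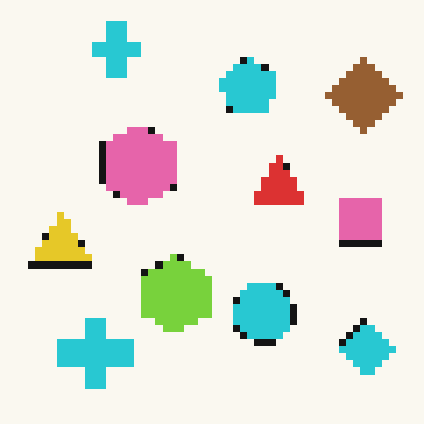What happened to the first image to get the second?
Moderately pixelated.

Shapes are reduced to large square blocks; fine edges and outlines are lost — a downscale-then-upscale (mosaic) effect.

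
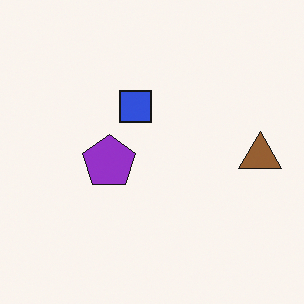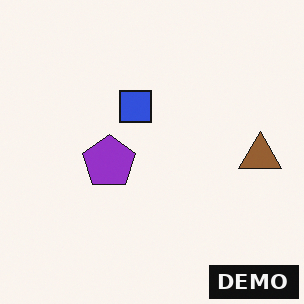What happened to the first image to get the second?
This is the original image watermarked with the text "DEMO" in the lower-right corner.

A dark label reading "DEMO" appears in the lower-right corner.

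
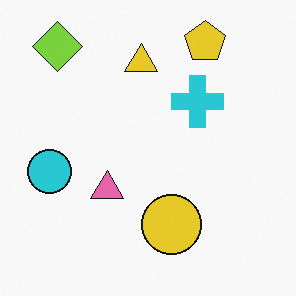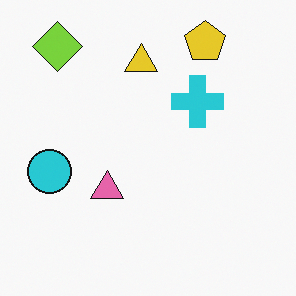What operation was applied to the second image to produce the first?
The image was overlaid with an additional yellow circle.

A yellow circle appears in the first image that is absent from the second.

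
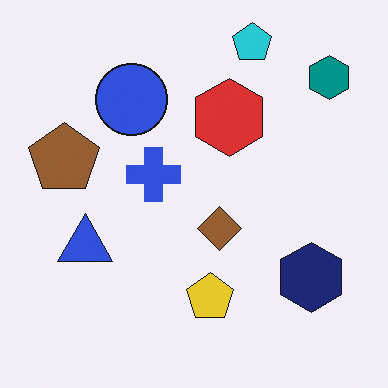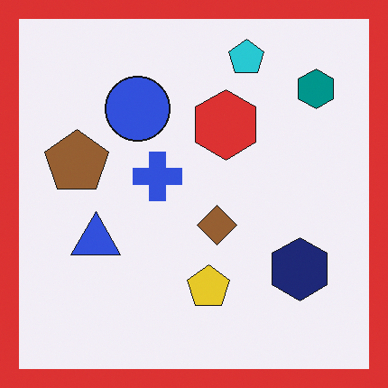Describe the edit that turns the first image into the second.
This is the original image framed with a red border.

A solid red frame runs around the edge of the second image, with the content slightly shrunk inside it.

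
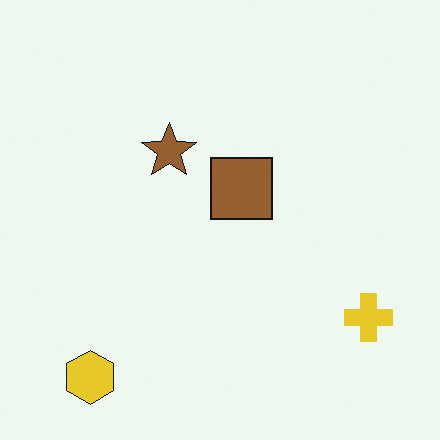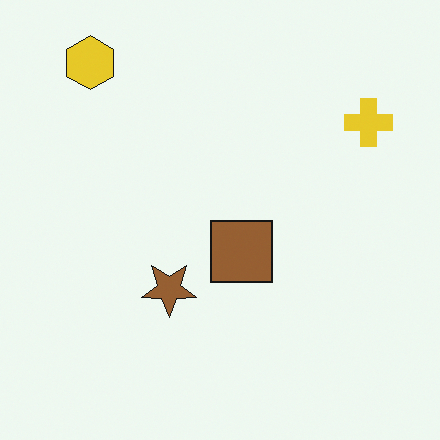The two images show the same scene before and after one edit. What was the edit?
The transformation is: flipped vertically (top ↔ bottom).

The yellow hexagon is in the bottom-left of the first image and the top-left of the second — shapes on opposite sides of the horizontal midline have swapped in a mirror flip.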